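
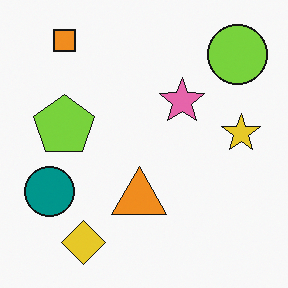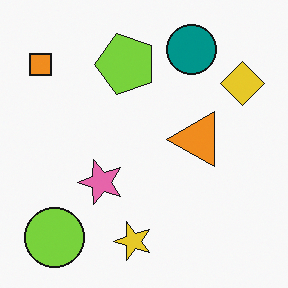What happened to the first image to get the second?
Transposed (reflected across the top-left ↔ bottom-right diagonal).

Shapes have swapped their row and column positions — what was in the top-right is now in the bottom-left — a diagonal reflection.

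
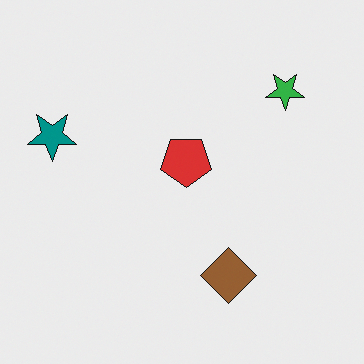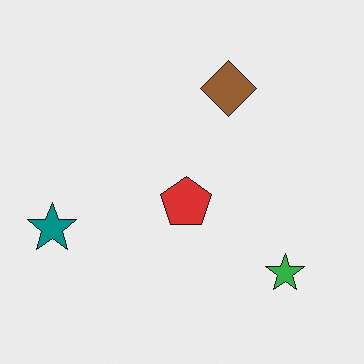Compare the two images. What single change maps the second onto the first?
The first image is the second flipped vertically (top ↔ bottom).

The brown diamond is in the top of the second image and the bottom of the first — shapes on opposite sides of the horizontal midline have swapped in a mirror flip.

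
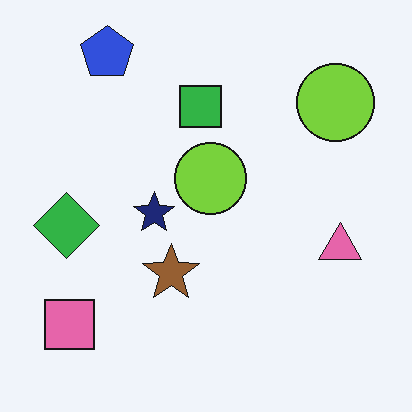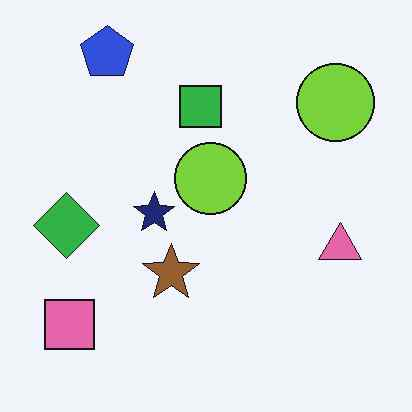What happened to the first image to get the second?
This is the original image given moderate JPEG compression.

Blocky 8×8 compression artifacts appear around shape edges and the flat background shows ringing — characteristic JPEG degradation.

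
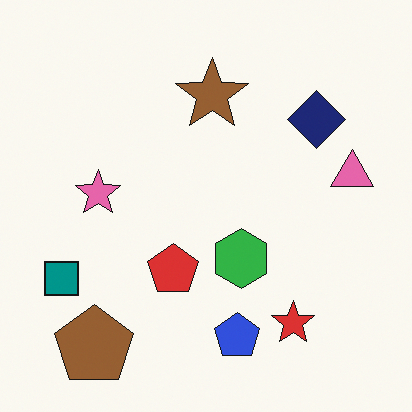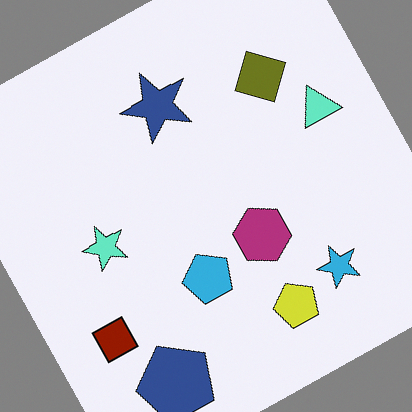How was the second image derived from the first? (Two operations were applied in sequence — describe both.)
The second image is the first rotated counter-clockwise by a clearly visible amount, then hue-shifted through roughly half the color wheel.

Every shape is tilted by the same angle and the image corners show triangular fill wedges — a whole-image rotation by a non-right angle. Every shape's color has rotated by the same amount around the hue wheel — a uniform hue shift.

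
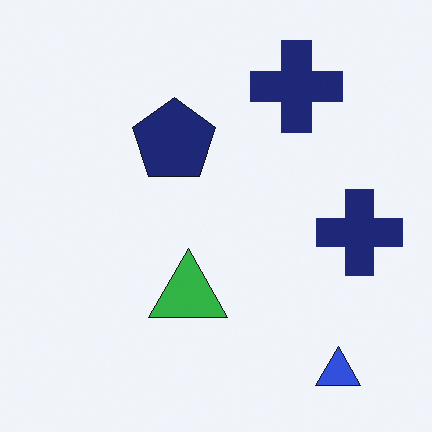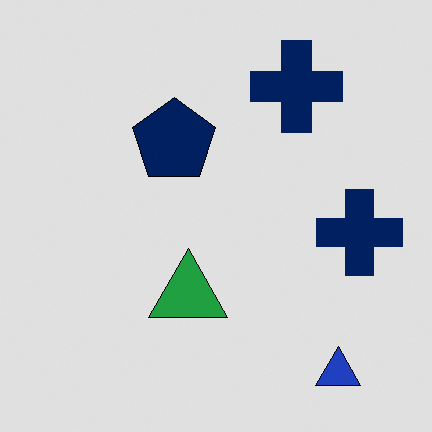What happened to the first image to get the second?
The transformation is: posterized to a reduced palette.

Each flat color has snapped to a coarser quantized level — most visibly, the near-white background has dropped to a flat grey.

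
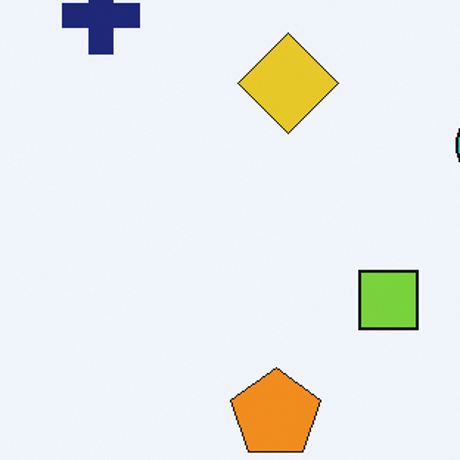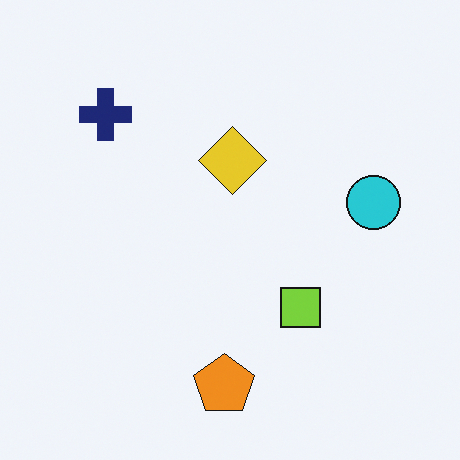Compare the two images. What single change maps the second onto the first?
The first image is the second cropped slightly and scaled back up.

The visible shapes are larger and the field of view is narrower; shapes near the original edges may be partly or wholly outside the frame — a crop-and-rescale.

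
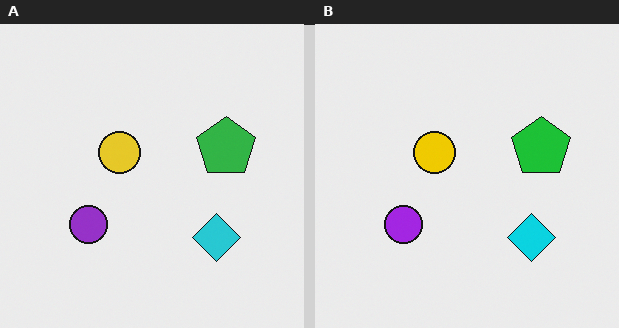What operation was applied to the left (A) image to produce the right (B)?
The transformation is: slightly oversaturated.

All colors are more vivid — a global saturation change.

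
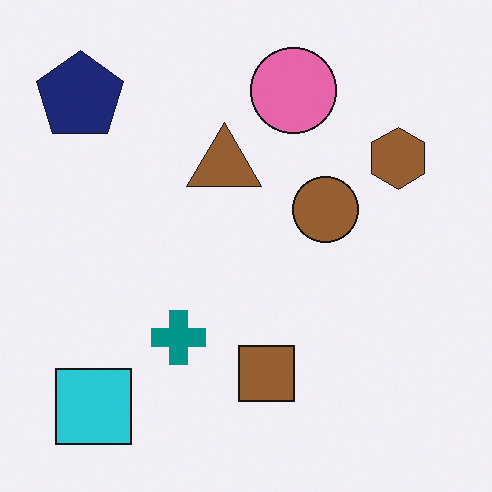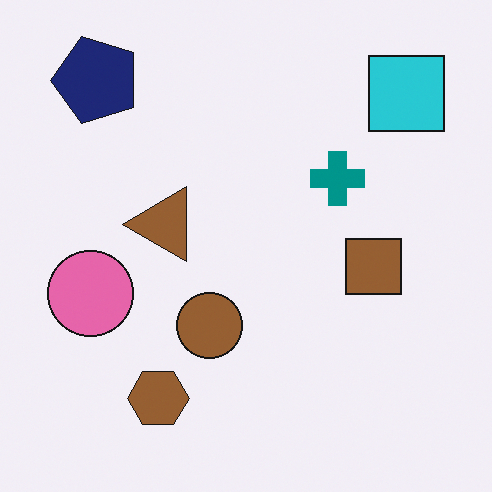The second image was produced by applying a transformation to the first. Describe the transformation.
The transformation is: transposed (reflected across the top-left ↔ bottom-right diagonal).

Shapes have swapped their row and column positions — what was in the top-right is now in the bottom-left — a diagonal reflection.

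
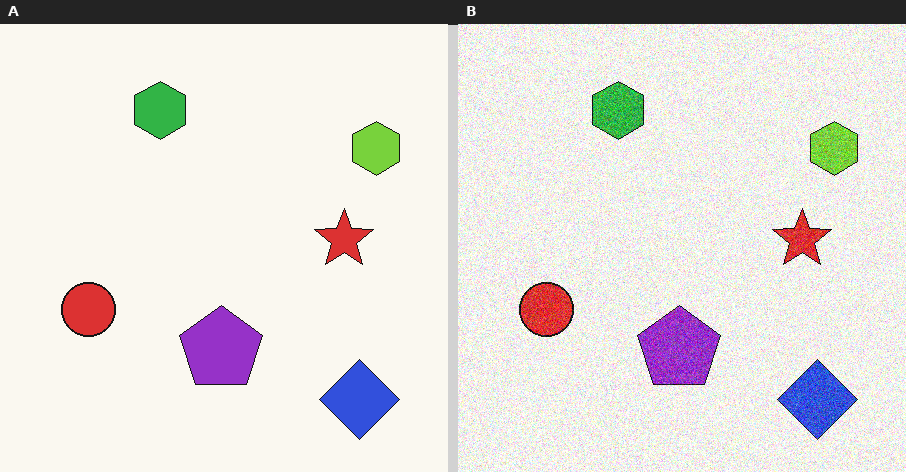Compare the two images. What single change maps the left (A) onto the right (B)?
The transformation is: degraded with heavy additive noise.

Random speckle covers the whole image, including the flat background.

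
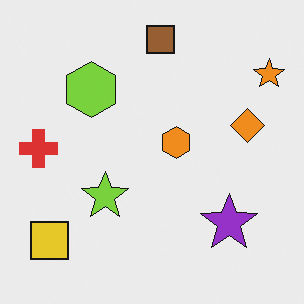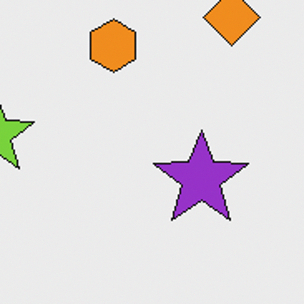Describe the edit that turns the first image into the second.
The transformation is: cropped to a noticeably smaller region and rescaled.

The visible shapes are larger and the field of view is narrower; shapes near the original edges may be partly or wholly outside the frame — a crop-and-rescale.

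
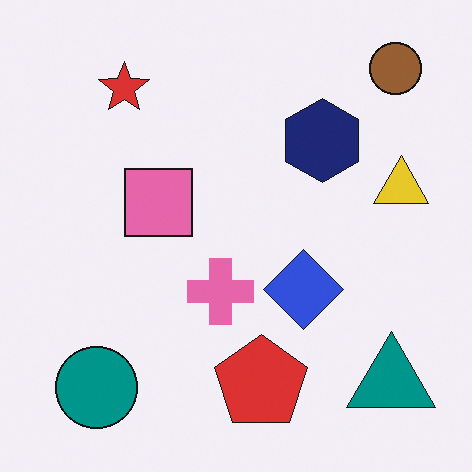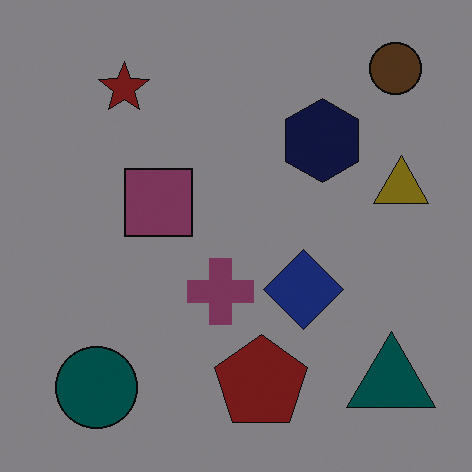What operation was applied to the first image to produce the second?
The second image is the first darkened a lot.

Every pixel — background and shapes alike — is uniformly darkened.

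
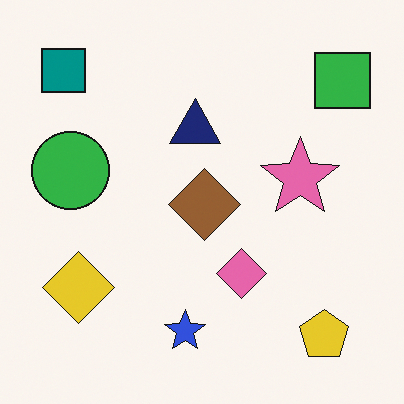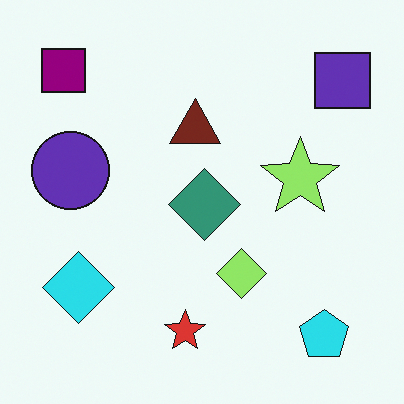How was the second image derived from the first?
The image was hue-shifted noticeably.

Every shape's color has rotated by the same amount around the hue wheel — a uniform hue shift.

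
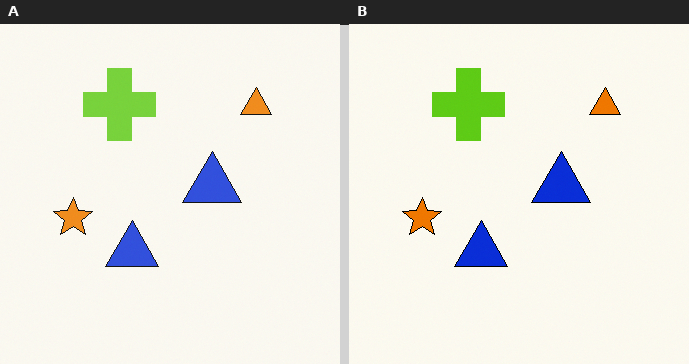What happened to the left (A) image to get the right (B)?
This is the original image given slightly increased contrast.

Tones are pushed away from mid-grey across the whole image — a global contrast change.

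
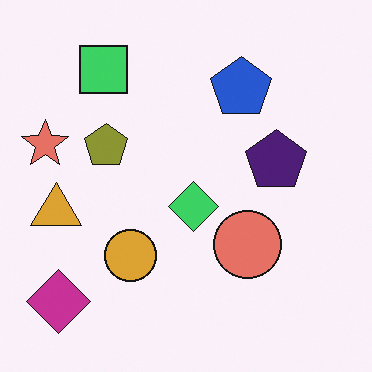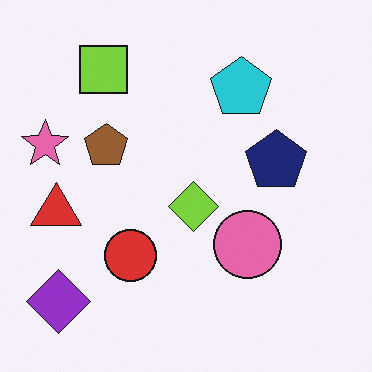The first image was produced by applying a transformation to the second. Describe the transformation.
Hue-shifted by a small amount.

Every shape's color has rotated by the same amount around the hue wheel — a uniform hue shift.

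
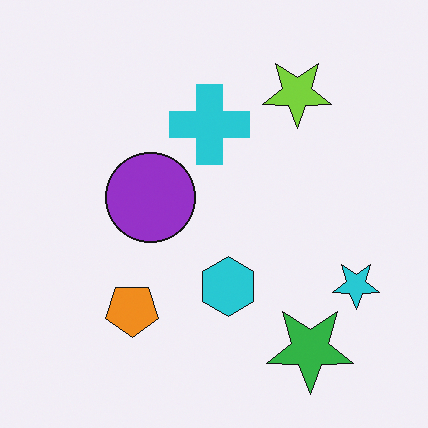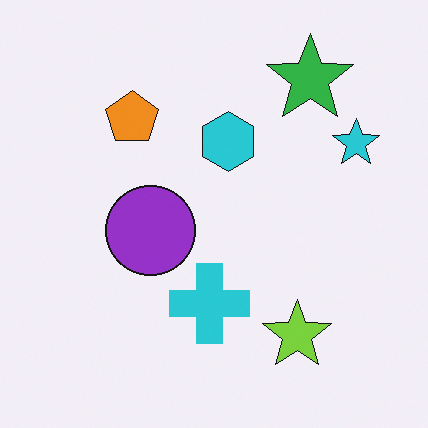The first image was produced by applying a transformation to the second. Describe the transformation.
It was flipped vertically (top ↔ bottom).

The green star is in the top-right of the second image and the bottom-right of the first — shapes on opposite sides of the horizontal midline have swapped in a mirror flip.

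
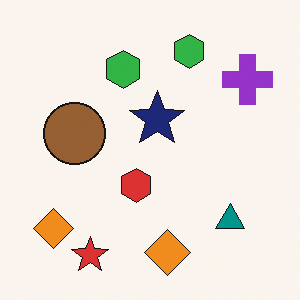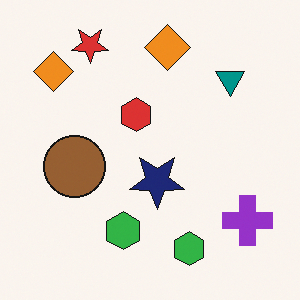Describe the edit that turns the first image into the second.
It was flipped vertically (top ↔ bottom).

The red star is in the bottom-left of the first image and the top-left of the second — shapes on opposite sides of the horizontal midline have swapped in a mirror flip.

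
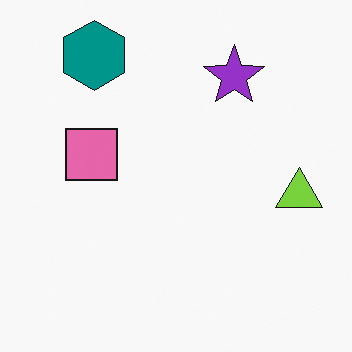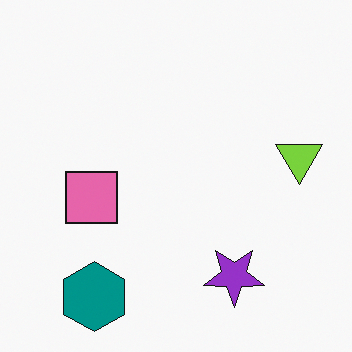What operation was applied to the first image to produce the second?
This is the original image flipped vertically (top ↔ bottom).

The teal hexagon is in the top-left of the first image and the bottom-left of the second — shapes on opposite sides of the horizontal midline have swapped in a mirror flip.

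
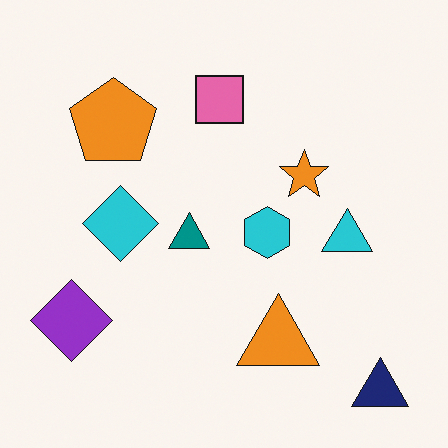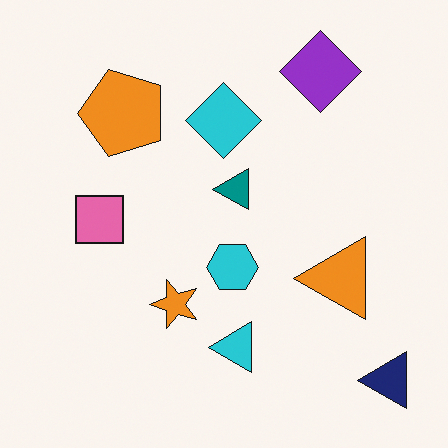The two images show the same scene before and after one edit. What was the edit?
The image was transposed (reflected across the top-left ↔ bottom-right diagonal).

Shapes have swapped their row and column positions — what was in the top-right is now in the bottom-left — a diagonal reflection.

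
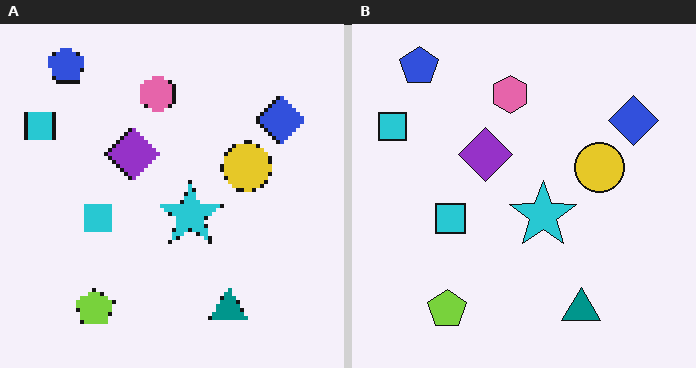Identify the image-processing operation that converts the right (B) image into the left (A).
This is the original image mildly pixelated.

Shapes are reduced to large square blocks; fine edges and outlines are lost — a downscale-then-upscale (mosaic) effect.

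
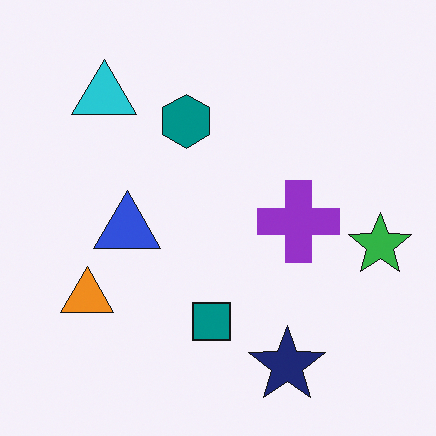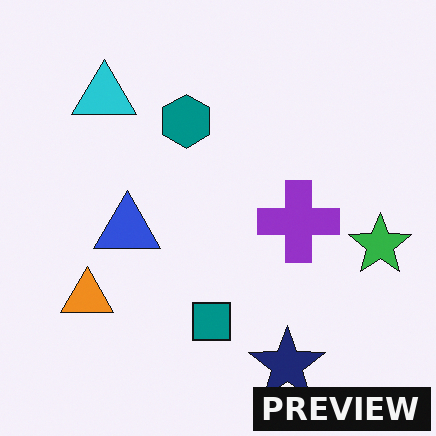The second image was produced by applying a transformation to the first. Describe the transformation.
The second image is the first watermarked with the text "PREVIEW" in the lower-right corner.

A dark label reading "PREVIEW" appears in the lower-right corner.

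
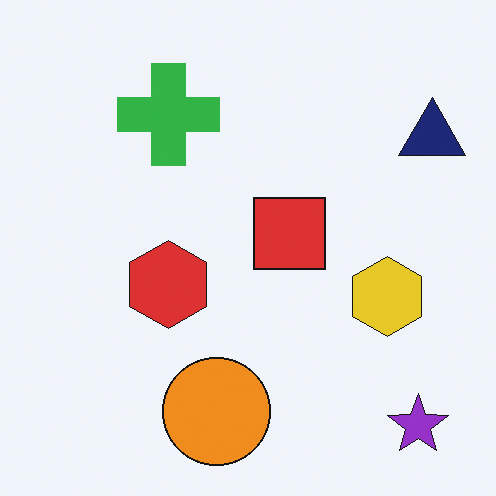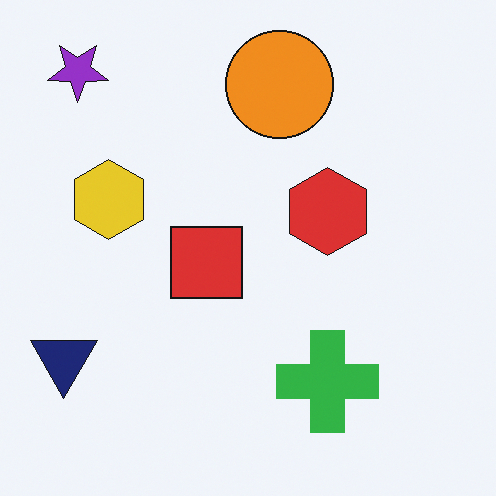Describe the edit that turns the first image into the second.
The second image is the first rotated 180°.

The purple star sits in the bottom-right of the first image and the top-left of the second — consistent with a whole-image 180° rotation.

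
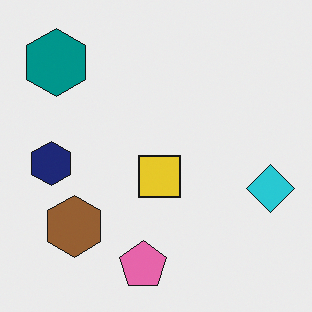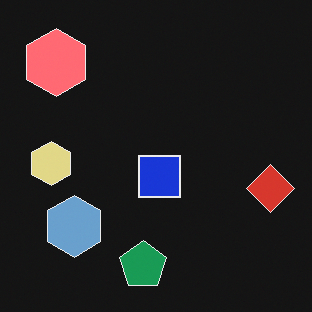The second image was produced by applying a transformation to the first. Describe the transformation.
Color-inverted (negative).

The light background has become dark and every shape's color is its complement — a photographic negative.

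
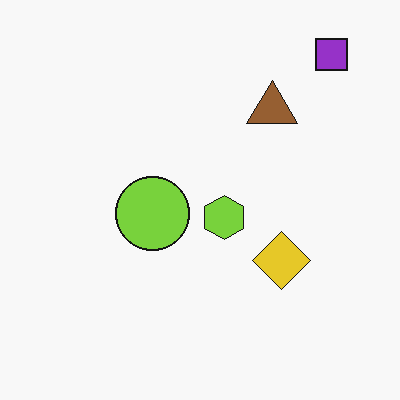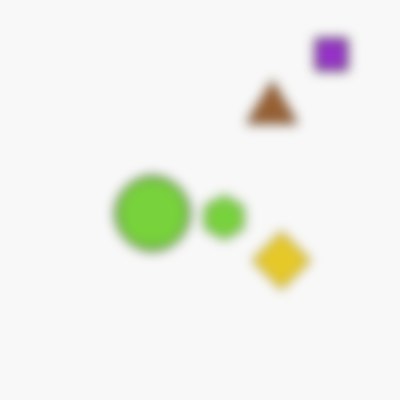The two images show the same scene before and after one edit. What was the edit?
The transformation is: strongly gaussian-blurred.

Shape edges and outlines are uniformly softened across the whole image.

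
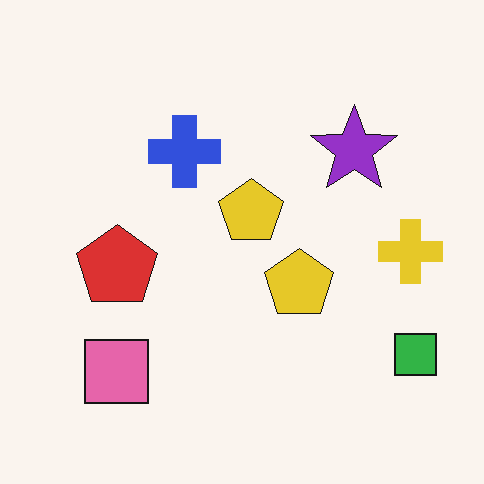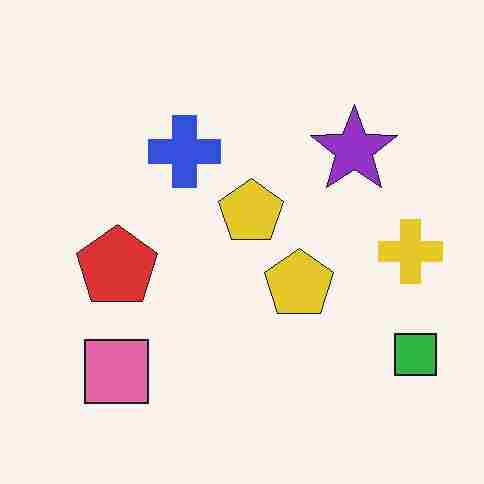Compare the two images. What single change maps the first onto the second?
The second image is the first heavily JPEG-compressed with obvious blocking artifacts.

Blocky 8×8 compression artifacts appear around shape edges and the flat background shows ringing — characteristic JPEG degradation.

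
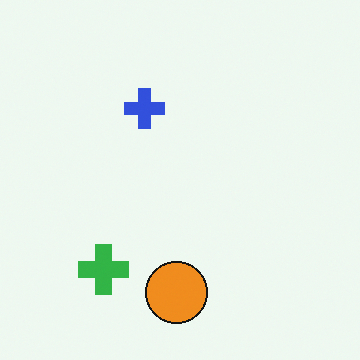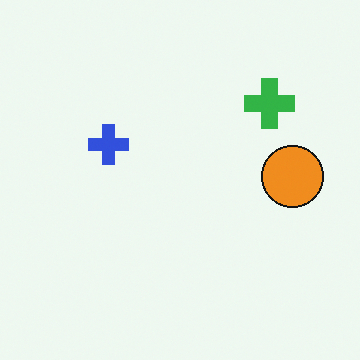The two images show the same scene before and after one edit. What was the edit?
This is the original image transposed (reflected across the top-left ↔ bottom-right diagonal).

Shapes have swapped their row and column positions — what was in the top-right is now in the bottom-left — a diagonal reflection.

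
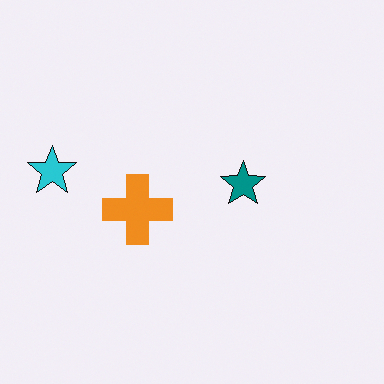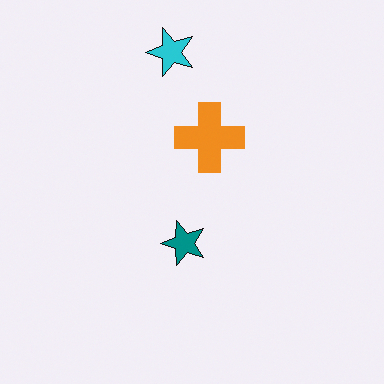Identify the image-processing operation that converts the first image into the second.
The second image is the first transposed (reflected across the top-left ↔ bottom-right diagonal).

Shapes have swapped their row and column positions — what was in the top-right is now in the bottom-left — a diagonal reflection.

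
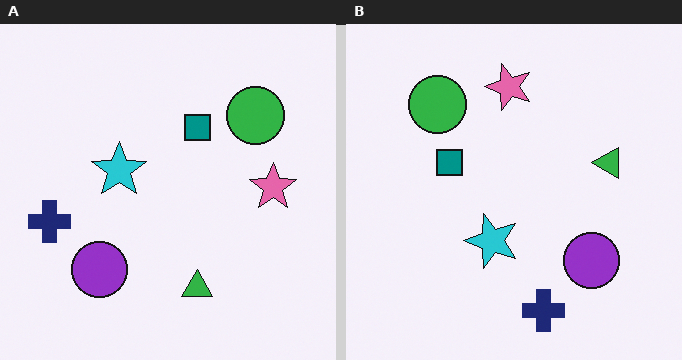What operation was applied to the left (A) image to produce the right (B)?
The transformation is: rotated 90° counter-clockwise.

The navy cross sits in the left of the left (A) image and the bottom of the right (B) — consistent with a whole-image 90° counter-clockwise rotation.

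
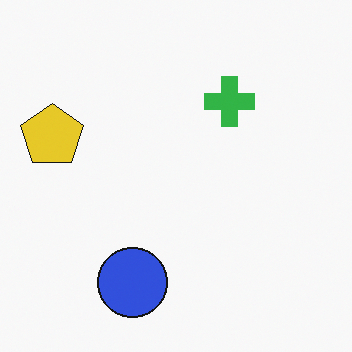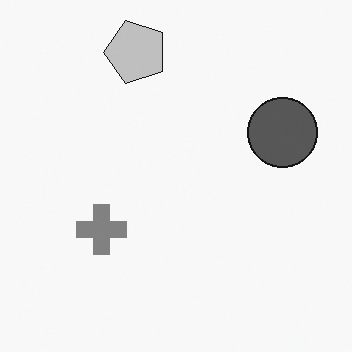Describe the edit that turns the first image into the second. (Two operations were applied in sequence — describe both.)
This is the original image converted to grayscale, then transposed (reflected across the top-left ↔ bottom-right diagonal).

All color is removed — every shape is now a shade of grey. Shapes have swapped their row and column positions — what was in the top-right is now in the bottom-left — a diagonal reflection.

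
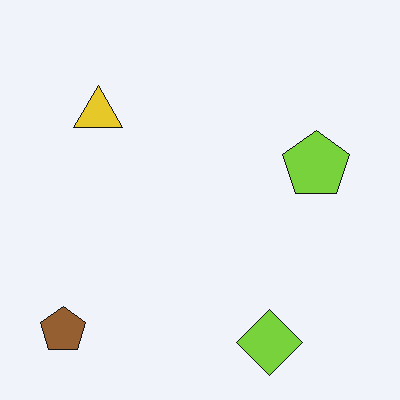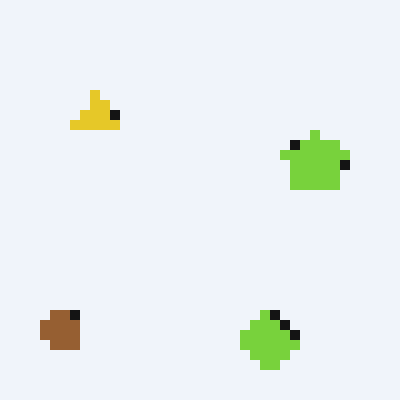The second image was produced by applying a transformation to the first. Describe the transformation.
Coarsely pixelated.

Shapes are reduced to large square blocks; fine edges and outlines are lost — a downscale-then-upscale (mosaic) effect.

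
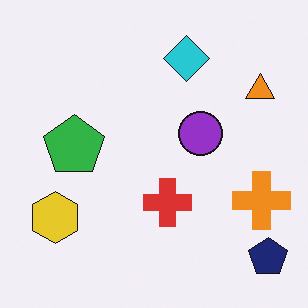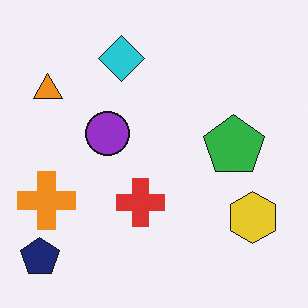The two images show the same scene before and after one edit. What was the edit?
Flipped horizontally (left ↔ right).

The navy pentagon is in the bottom-right of the first image and the bottom-left of the second — shapes on opposite sides of the vertical midline have swapped in a mirror flip.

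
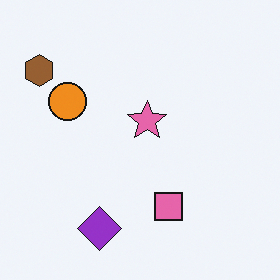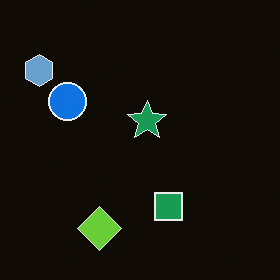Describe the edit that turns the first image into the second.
The transformation is: color-inverted (negative).

The light background has become dark and every shape's color is its complement — a photographic negative.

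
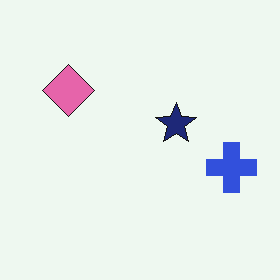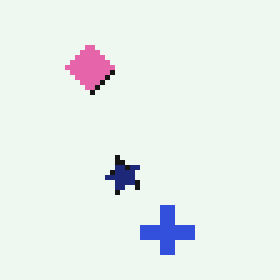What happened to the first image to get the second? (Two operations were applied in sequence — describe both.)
The image was lightly pixelated (a mild mosaic effect), then transposed (reflected across the top-left ↔ bottom-right diagonal).

Shapes are reduced to large square blocks; fine edges and outlines are lost — a downscale-then-upscale (mosaic) effect. Shapes have swapped their row and column positions — what was in the top-right is now in the bottom-left — a diagonal reflection.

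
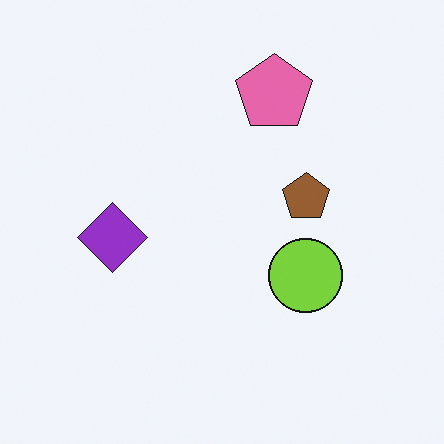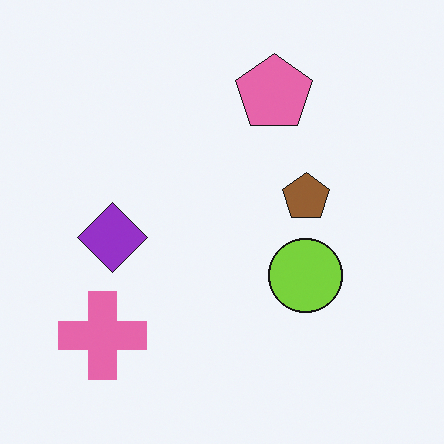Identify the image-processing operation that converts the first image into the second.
The transformation is: overlaid with an additional pink cross.

A pink cross appears in the second image that is absent from the first.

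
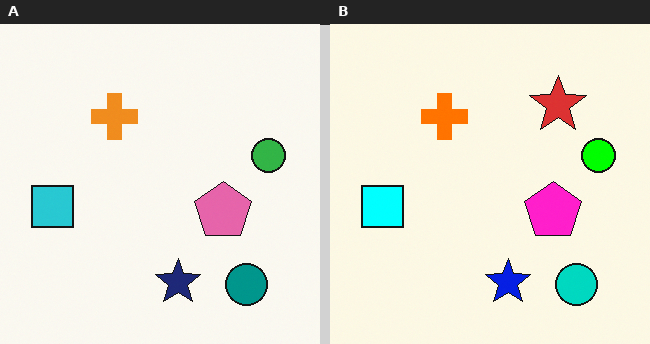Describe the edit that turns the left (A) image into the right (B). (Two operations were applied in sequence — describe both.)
It was made much more vivid (saturation change), then overlaid with an additional red star.

All colors are more vivid — a global saturation change. A red star appears in the right (B) image that is absent from the left (A).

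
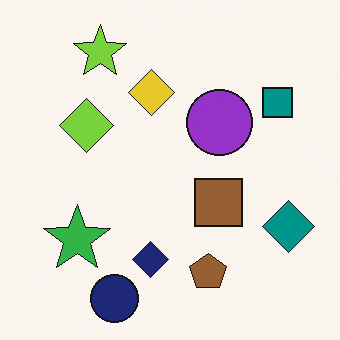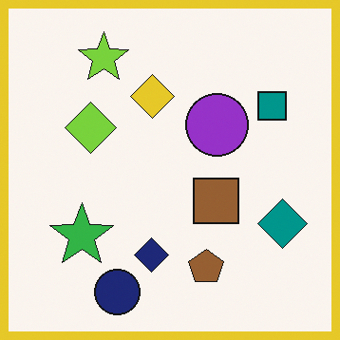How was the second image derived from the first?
The image was framed with a yellow border.

A solid yellow frame runs around the edge of the second image, with the content slightly shrunk inside it.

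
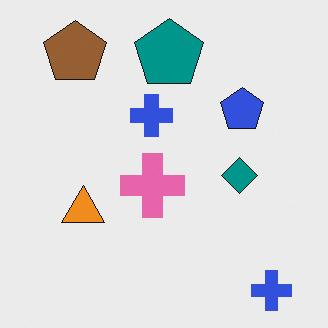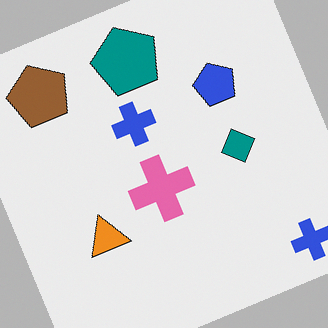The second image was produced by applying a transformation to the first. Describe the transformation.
Rotated counter-clockwise by a clearly visible amount.

Every shape is tilted by the same angle and the image corners show triangular fill wedges — a whole-image rotation by a non-right angle.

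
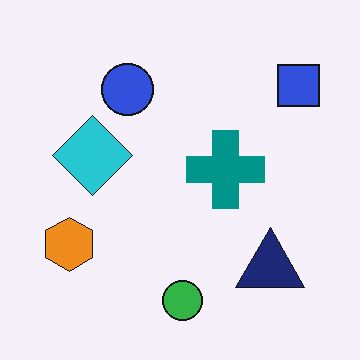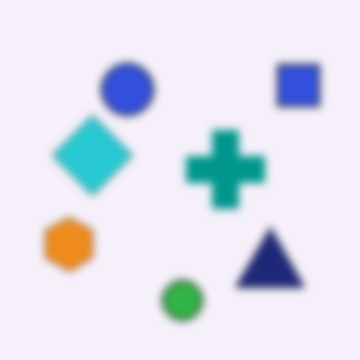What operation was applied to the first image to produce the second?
Noticeably gaussian-blurred.

Shape edges and outlines are uniformly softened across the whole image.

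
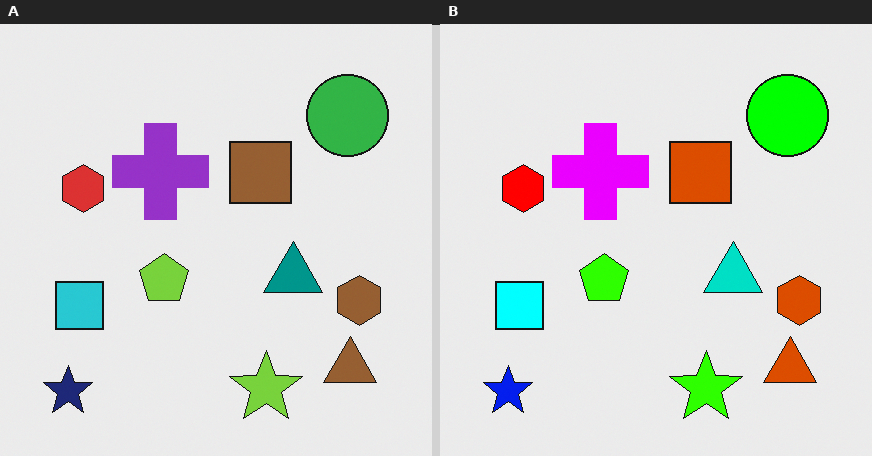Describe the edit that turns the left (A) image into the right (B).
The transformation is: made much more vivid (saturation change).

All colors are more vivid — a global saturation change.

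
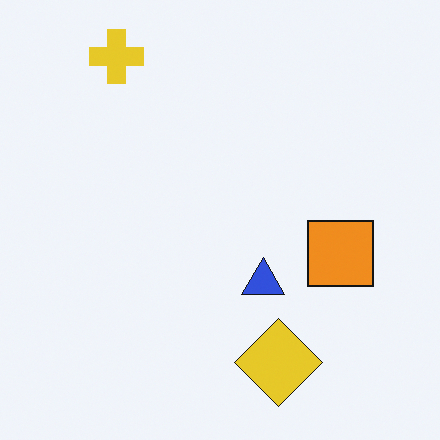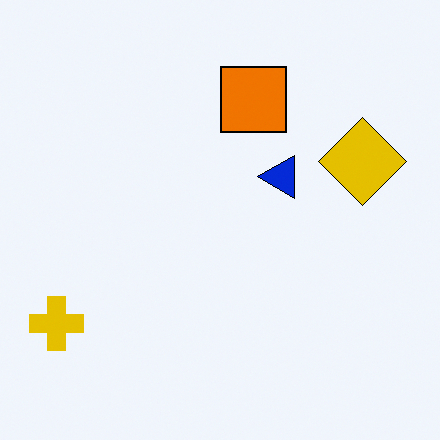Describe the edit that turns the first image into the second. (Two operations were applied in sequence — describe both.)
Rotated 90° counter-clockwise, then given slightly increased contrast.

The yellow cross sits in the top-left of the first image and the bottom-left of the second — consistent with a whole-image 90° counter-clockwise rotation. Tones are pushed away from mid-grey across the whole image — a global contrast change.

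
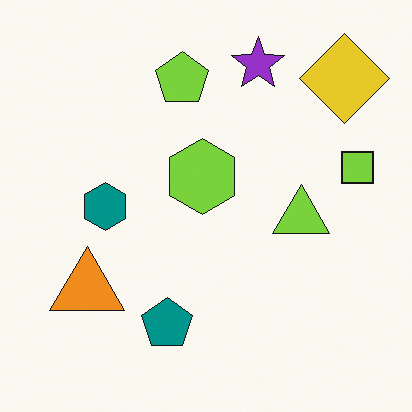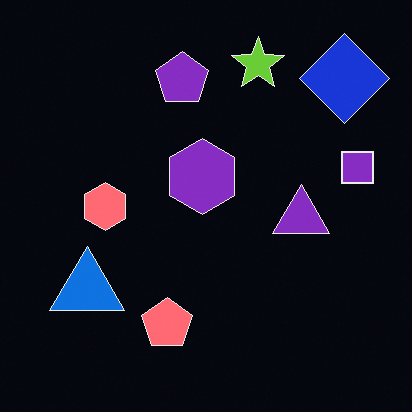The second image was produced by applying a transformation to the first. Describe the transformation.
It was color-inverted (negative).

The light background has become dark and every shape's color is its complement — a photographic negative.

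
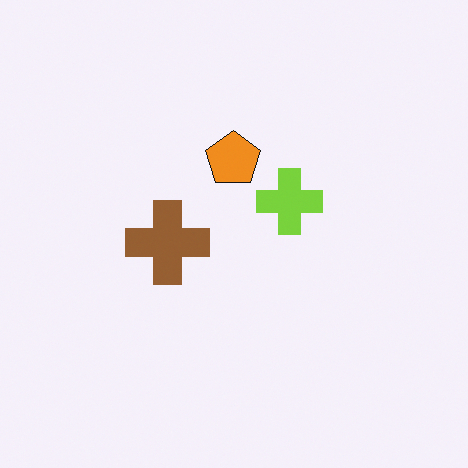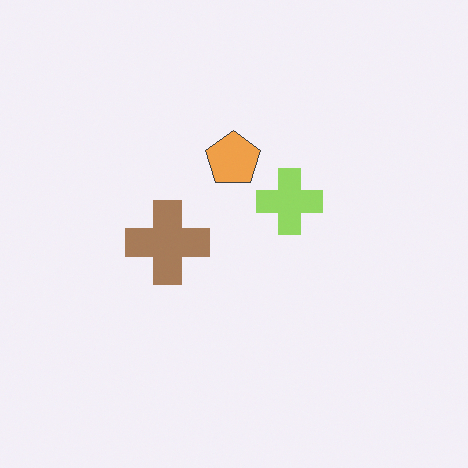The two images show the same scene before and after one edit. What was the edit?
It was given slightly reduced contrast.

Tones are pushed toward mid-grey across the whole image — a global contrast change.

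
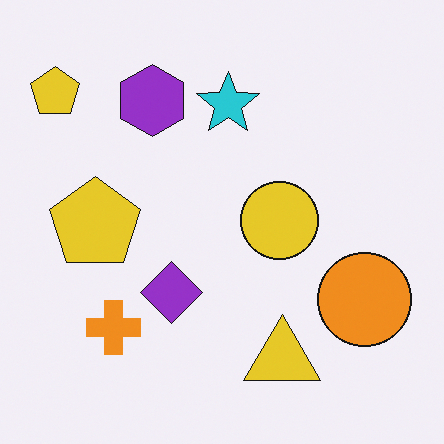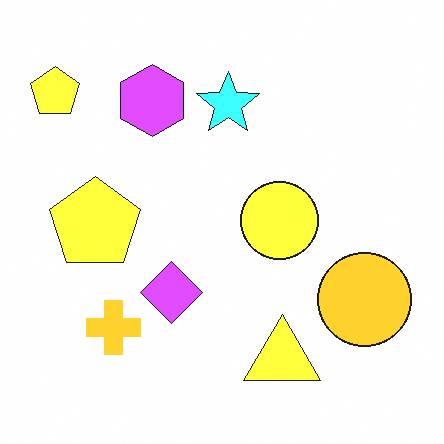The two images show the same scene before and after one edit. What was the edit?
The second image is the first noticeably brightened.

Every pixel — background and shapes alike — is uniformly brightened.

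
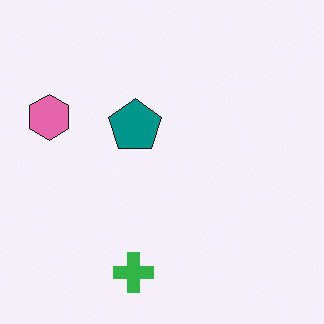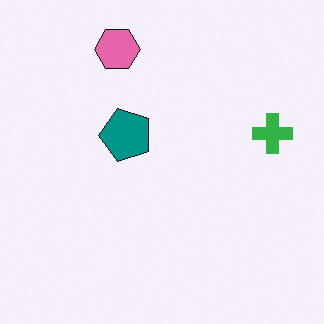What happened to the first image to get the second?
It was transposed (reflected across the top-left ↔ bottom-right diagonal).

Shapes have swapped their row and column positions — what was in the top-right is now in the bottom-left — a diagonal reflection.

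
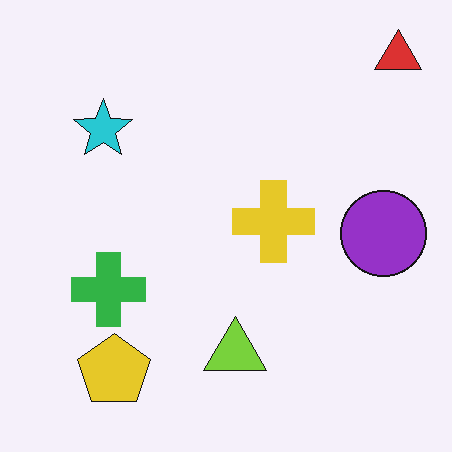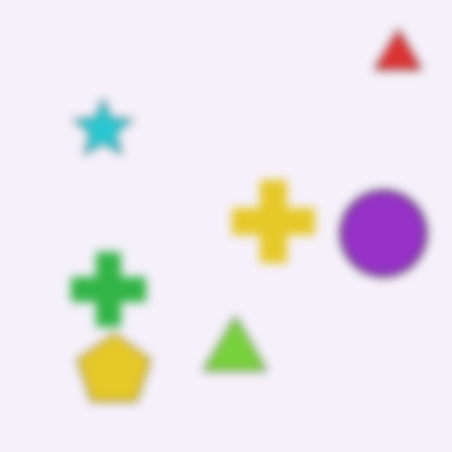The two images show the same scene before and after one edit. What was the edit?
The transformation is: noticeably gaussian-blurred.

Shape edges and outlines are uniformly softened across the whole image.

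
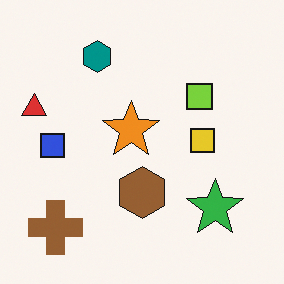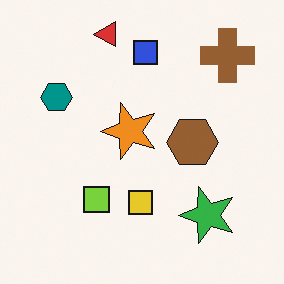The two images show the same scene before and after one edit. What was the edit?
This is the original image transposed (reflected across the top-left ↔ bottom-right diagonal).

Shapes have swapped their row and column positions — what was in the top-right is now in the bottom-left — a diagonal reflection.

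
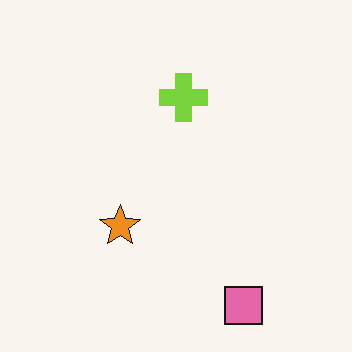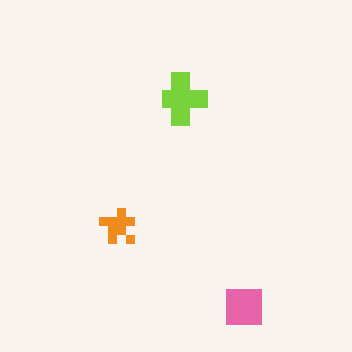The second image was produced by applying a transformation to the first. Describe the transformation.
The transformation is: coarsely pixelated.

Shapes are reduced to large square blocks; fine edges and outlines are lost — a downscale-then-upscale (mosaic) effect.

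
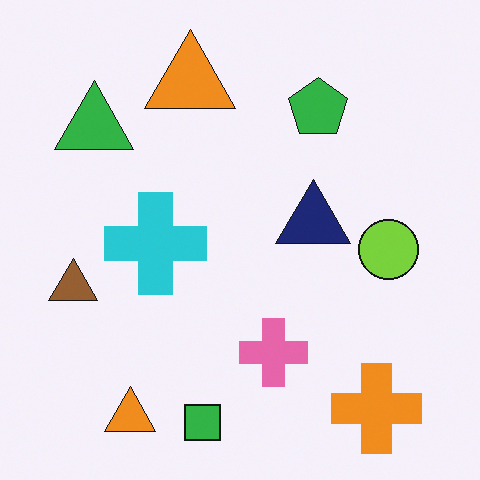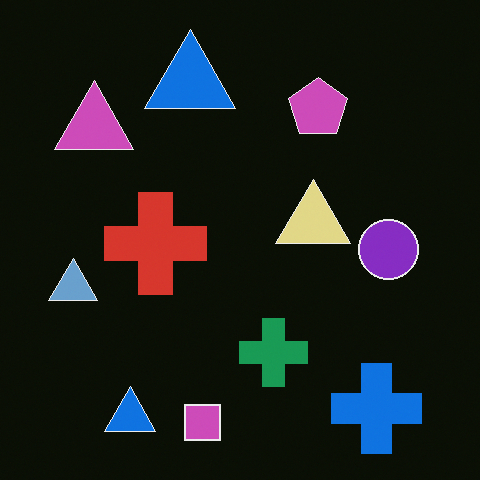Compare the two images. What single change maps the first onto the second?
It was color-inverted (negative).

The light background has become dark and every shape's color is its complement — a photographic negative.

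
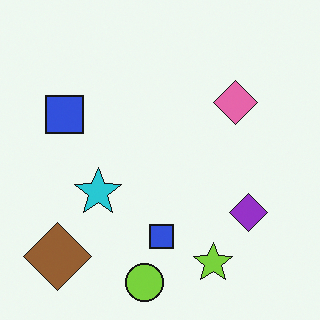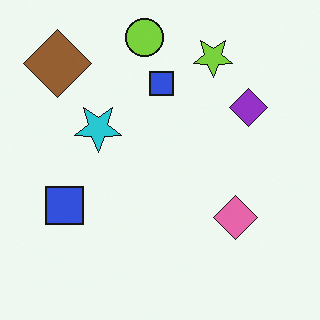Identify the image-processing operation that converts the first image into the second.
The second image is the first flipped vertically (top ↔ bottom).

The lime circle is in the bottom of the first image and the top of the second — shapes on opposite sides of the horizontal midline have swapped in a mirror flip.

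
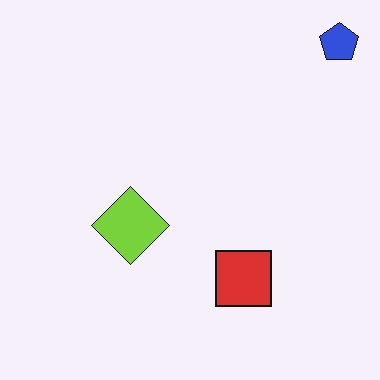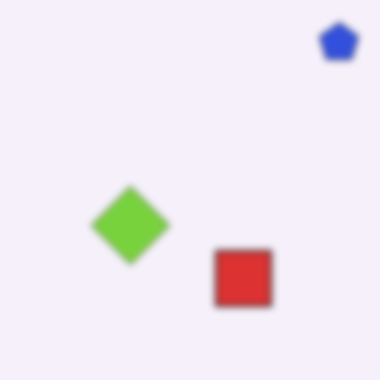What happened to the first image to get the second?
Noticeably gaussian-blurred.

Shape edges and outlines are uniformly softened across the whole image.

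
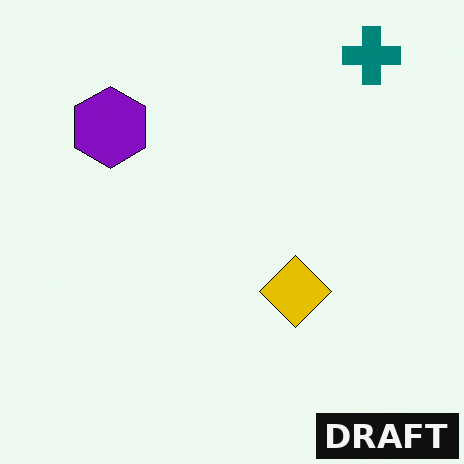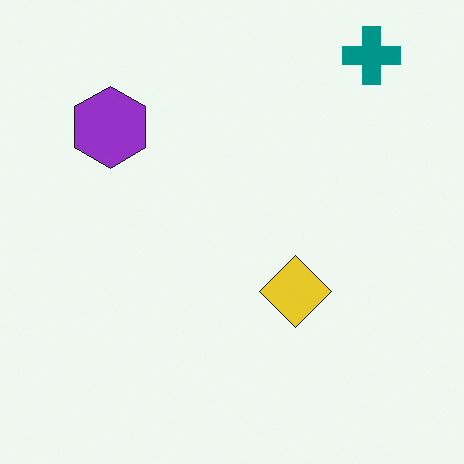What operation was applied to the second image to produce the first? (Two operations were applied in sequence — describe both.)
Given slightly increased contrast, then watermarked with the text "DRAFT" in the lower-right corner.

Tones are pushed away from mid-grey across the whole image — a global contrast change. A dark label reading "DRAFT" appears in the lower-right corner.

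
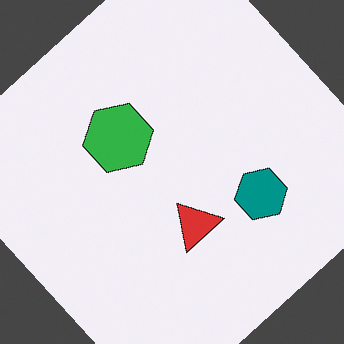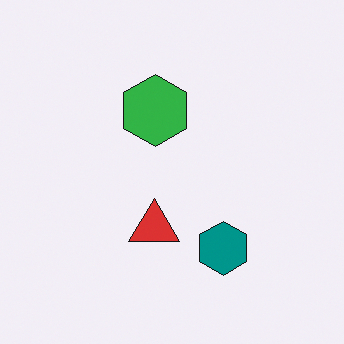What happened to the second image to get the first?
It was rotated counter-clockwise by a large amount — several tens of degrees.

Every shape is tilted by the same angle and the image corners show triangular fill wedges — a whole-image rotation by a non-right angle.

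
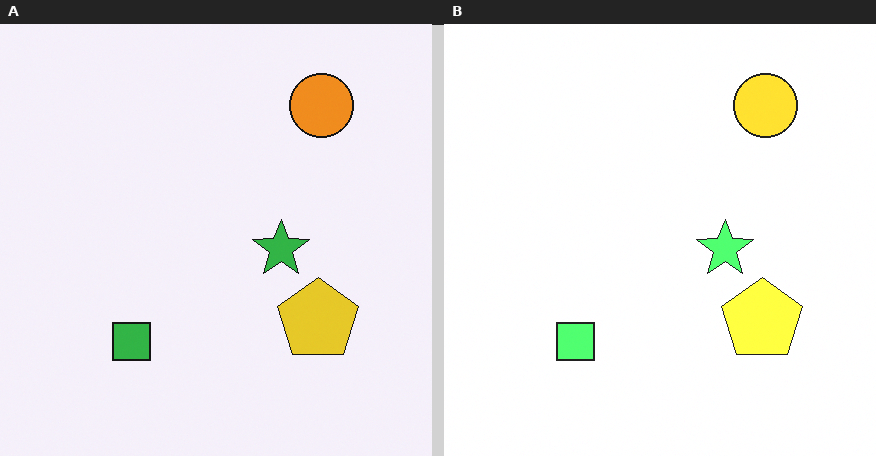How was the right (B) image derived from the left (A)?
The image was noticeably brightened.

Every pixel — background and shapes alike — is uniformly brightened.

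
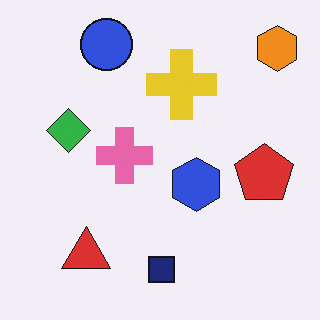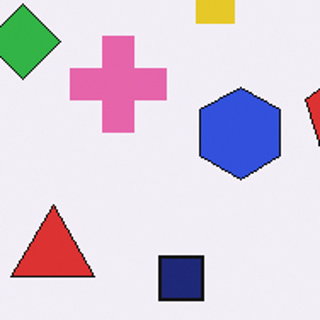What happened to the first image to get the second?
This is the original image cropped to a noticeably smaller region and rescaled.

The visible shapes are larger and the field of view is narrower; shapes near the original edges may be partly or wholly outside the frame — a crop-and-rescale.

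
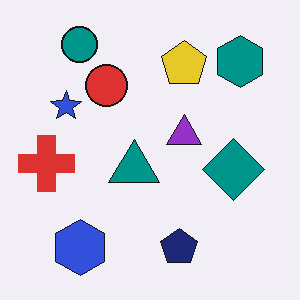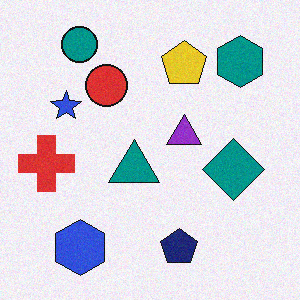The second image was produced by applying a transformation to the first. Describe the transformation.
The transformation is: degraded with a light layer of grain.

Random speckle covers the whole image, including the flat background.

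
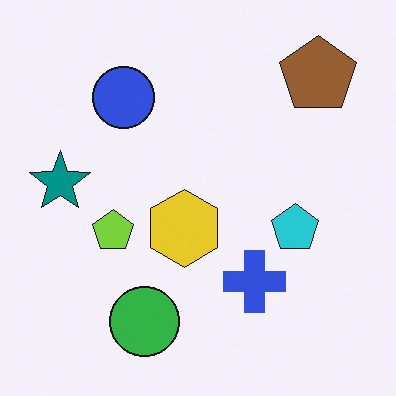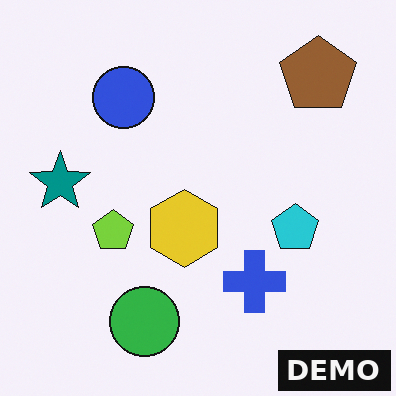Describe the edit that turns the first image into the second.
It was watermarked with the text "DEMO" in the lower-right corner.

A dark label reading "DEMO" appears in the lower-right corner.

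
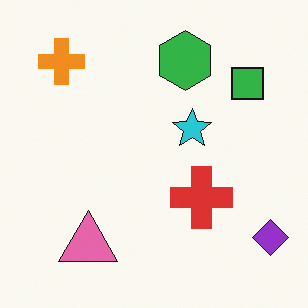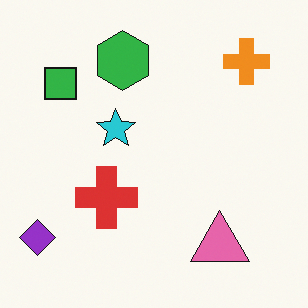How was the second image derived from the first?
It was flipped horizontally (left ↔ right).

The purple diamond is in the bottom-right of the first image and the bottom-left of the second — shapes on opposite sides of the vertical midline have swapped in a mirror flip.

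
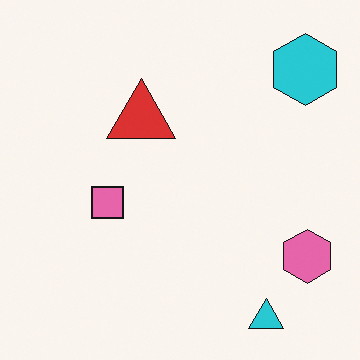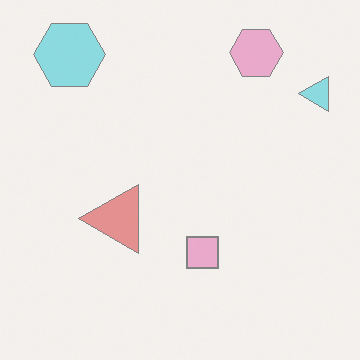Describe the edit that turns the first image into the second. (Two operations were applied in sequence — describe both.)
This is the original image washed out (contrast reduced), then rotated 90° counter-clockwise.

Tones are pushed toward mid-grey across the whole image — a global contrast change. The cyan hexagon sits in the top-right of the first image and the top-left of the second — consistent with a whole-image 90° counter-clockwise rotation.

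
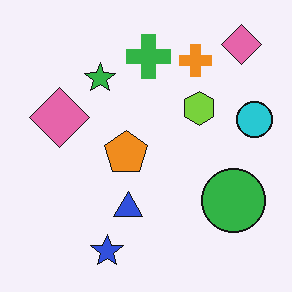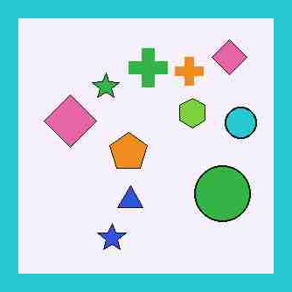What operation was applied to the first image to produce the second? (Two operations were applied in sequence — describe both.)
The second image is the first heavily JPEG-compressed with obvious blocking artifacts, then framed with a cyan border.

Blocky 8×8 compression artifacts appear around shape edges and the flat background shows ringing — characteristic JPEG degradation. A solid cyan frame runs around the edge of the second image, with the content slightly shrunk inside it.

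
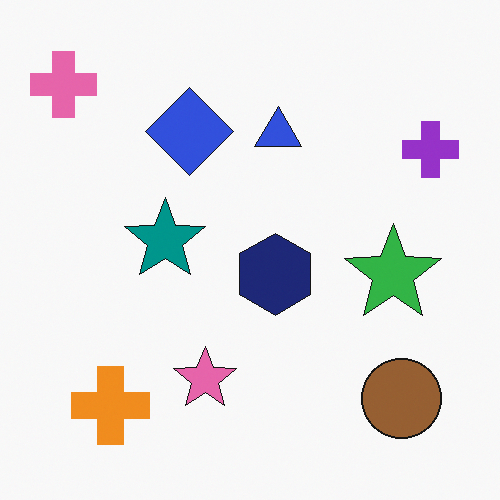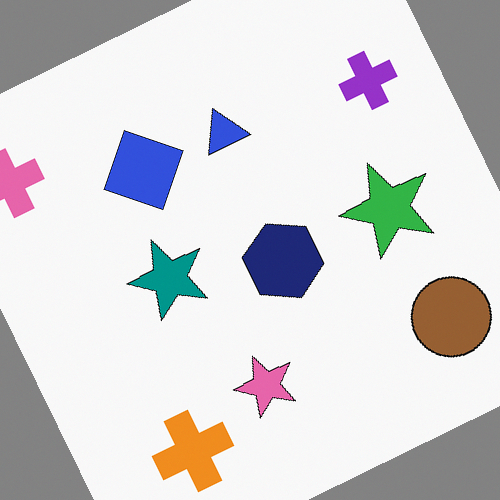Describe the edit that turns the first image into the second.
The transformation is: rotated counter-clockwise by a moderate amount.

Every shape is tilted by the same angle and the image corners show triangular fill wedges — a whole-image rotation by a non-right angle.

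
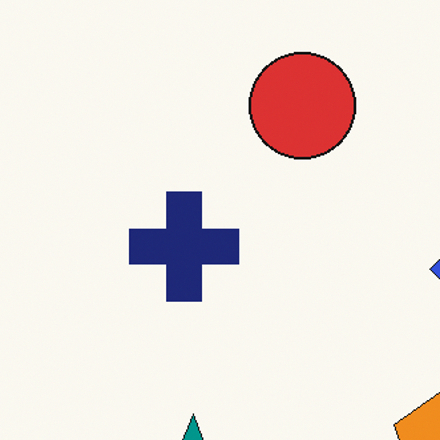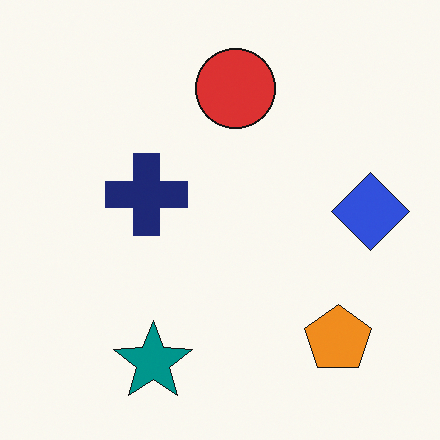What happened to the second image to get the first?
The first image is the second cropped to a modestly smaller region and rescaled.

The visible shapes are larger and the field of view is narrower; shapes near the original edges may be partly or wholly outside the frame — a crop-and-rescale.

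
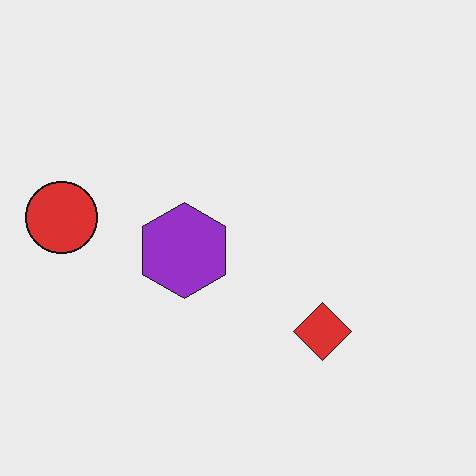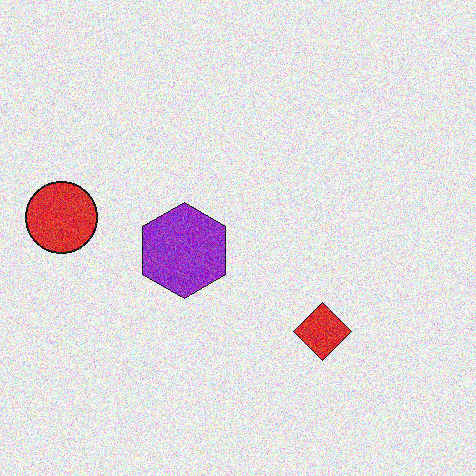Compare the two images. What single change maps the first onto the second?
Degraded with visible gaussian noise.

Random speckle covers the whole image, including the flat background.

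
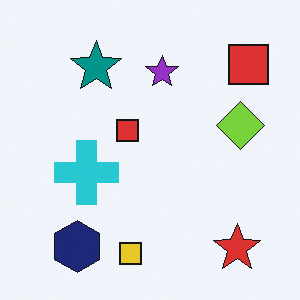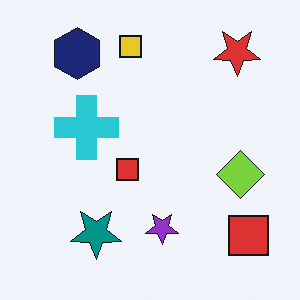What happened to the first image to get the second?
The second image is the first flipped vertically (top ↔ bottom).

The yellow square is in the bottom of the first image and the top of the second — shapes on opposite sides of the horizontal midline have swapped in a mirror flip.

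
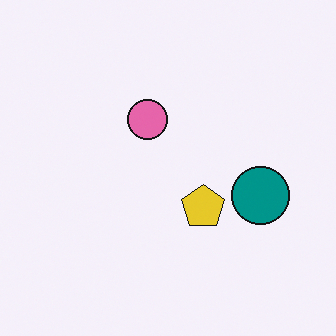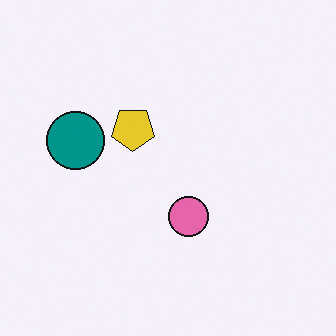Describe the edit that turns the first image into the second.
It was rotated 180°.

The teal circle sits in the right of the first image and the left of the second — consistent with a whole-image 180° rotation.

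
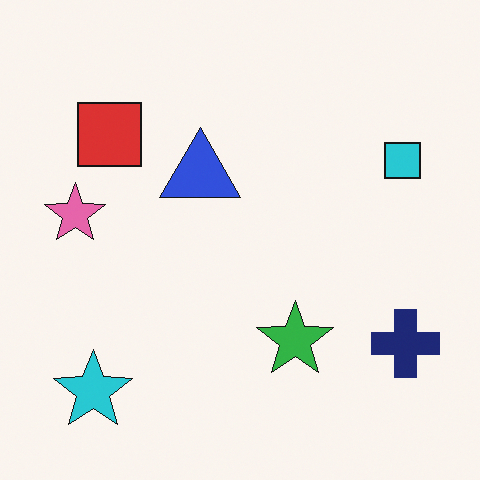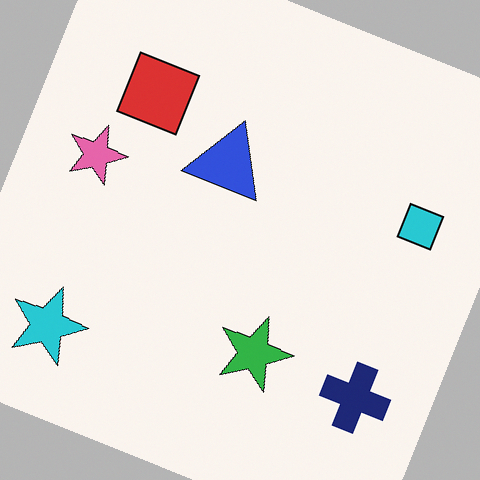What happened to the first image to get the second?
Rotated clockwise by a moderate amount.

Every shape is tilted by the same angle and the image corners show triangular fill wedges — a whole-image rotation by a non-right angle.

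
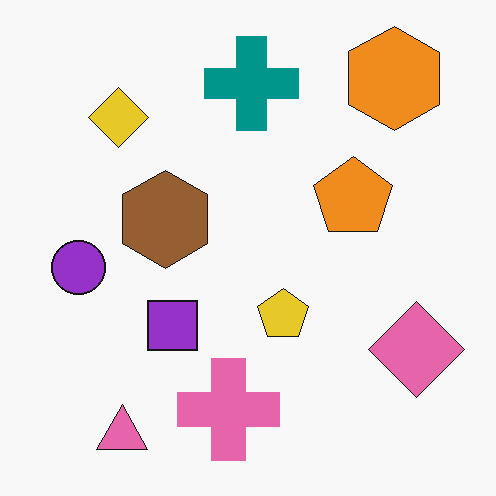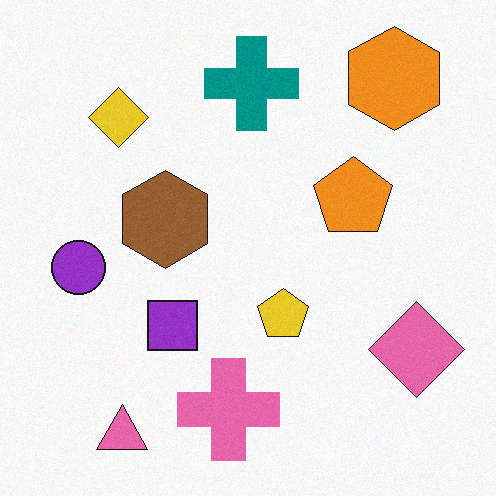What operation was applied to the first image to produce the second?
The transformation is: degraded with light additive noise.

Random speckle covers the whole image, including the flat background.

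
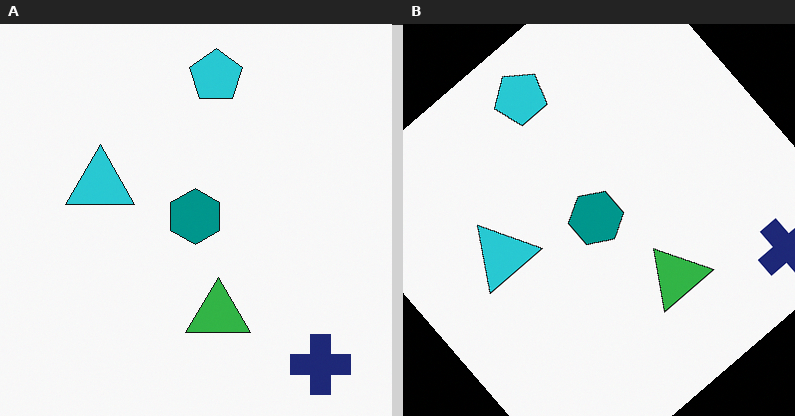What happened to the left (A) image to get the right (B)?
The right (B) image is the left (A) rotated counter-clockwise by a large amount — several tens of degrees.

Every shape is tilted by the same angle and the image corners show triangular fill wedges — a whole-image rotation by a non-right angle.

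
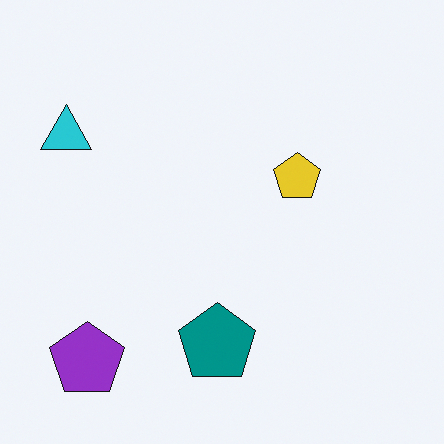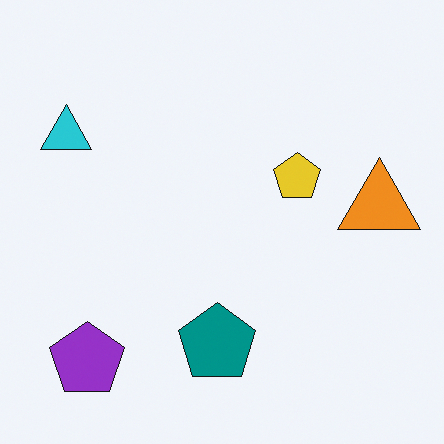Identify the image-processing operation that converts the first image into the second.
It was overlaid with an additional orange triangle.

An orange triangle appears in the second image that is absent from the first.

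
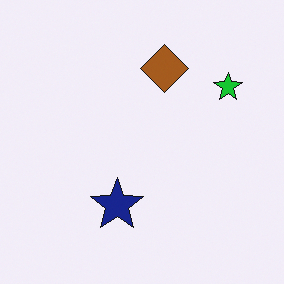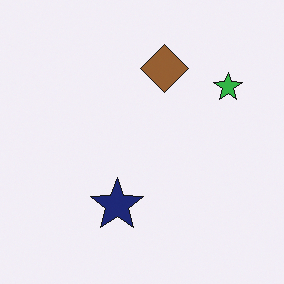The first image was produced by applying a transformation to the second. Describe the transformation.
Slightly oversaturated.

All colors are more vivid — a global saturation change.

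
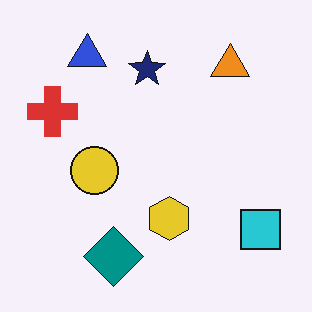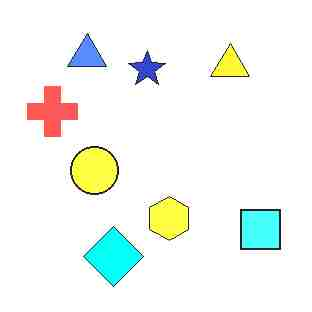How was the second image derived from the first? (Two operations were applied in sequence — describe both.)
The image was brightened a lot, then heavily JPEG-compressed with obvious blocking artifacts.

Every pixel — background and shapes alike — is uniformly brightened. Blocky 8×8 compression artifacts appear around shape edges and the flat background shows ringing — characteristic JPEG degradation.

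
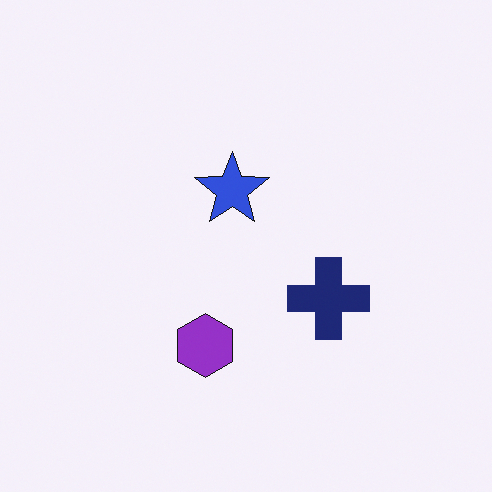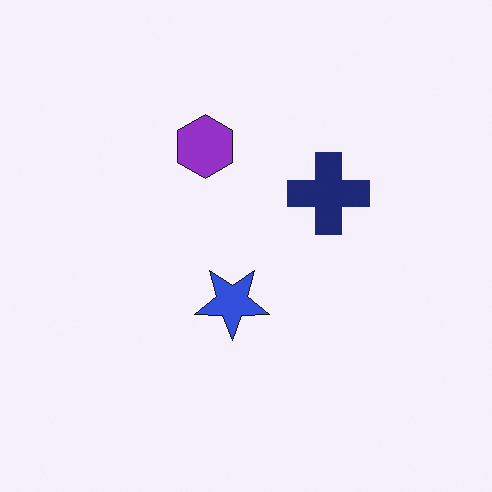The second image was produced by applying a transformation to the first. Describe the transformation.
It was flipped vertically (top ↔ bottom).

The purple hexagon is in the bottom of the first image and the top of the second — shapes on opposite sides of the horizontal midline have swapped in a mirror flip.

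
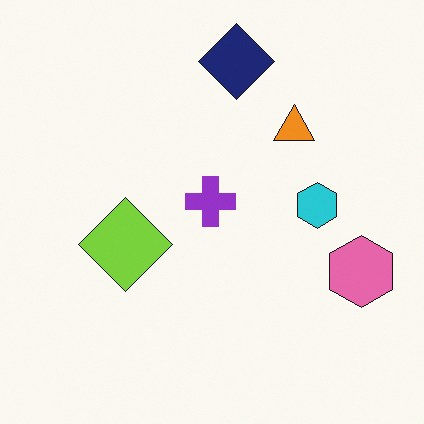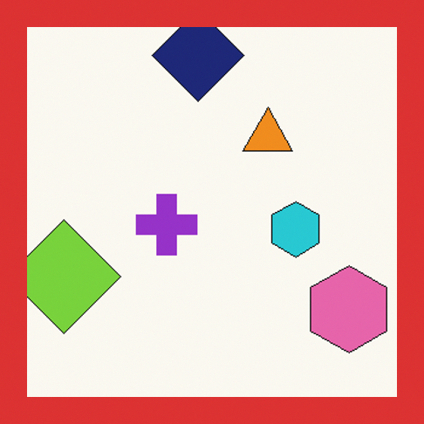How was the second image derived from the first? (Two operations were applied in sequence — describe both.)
This is the original image cropped slightly and scaled back up, then framed with a red border.

The visible shapes are larger and the field of view is narrower; shapes near the original edges may be partly or wholly outside the frame — a crop-and-rescale. A solid red frame runs around the edge of the second image, with the content slightly shrunk inside it.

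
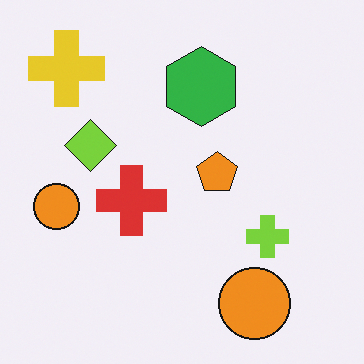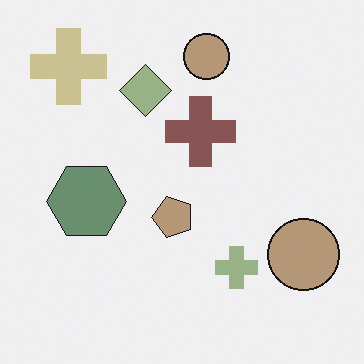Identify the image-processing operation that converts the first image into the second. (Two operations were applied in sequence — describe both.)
The image was heavily desaturated, then transposed (reflected across the top-left ↔ bottom-right diagonal).

All colors are more muted and greyish — a global saturation change. Shapes have swapped their row and column positions — what was in the top-right is now in the bottom-left — a diagonal reflection.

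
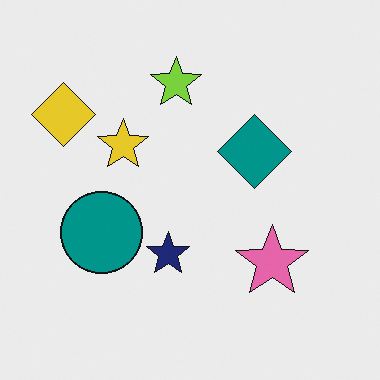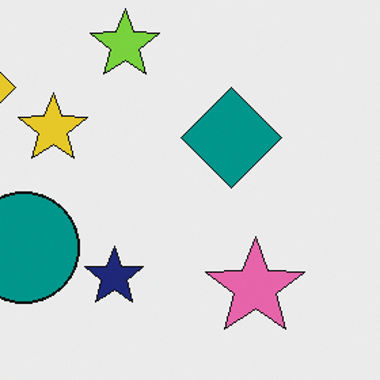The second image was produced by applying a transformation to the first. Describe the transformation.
This is the original image cropped slightly and scaled back up.

The visible shapes are larger and the field of view is narrower; shapes near the original edges may be partly or wholly outside the frame — a crop-and-rescale.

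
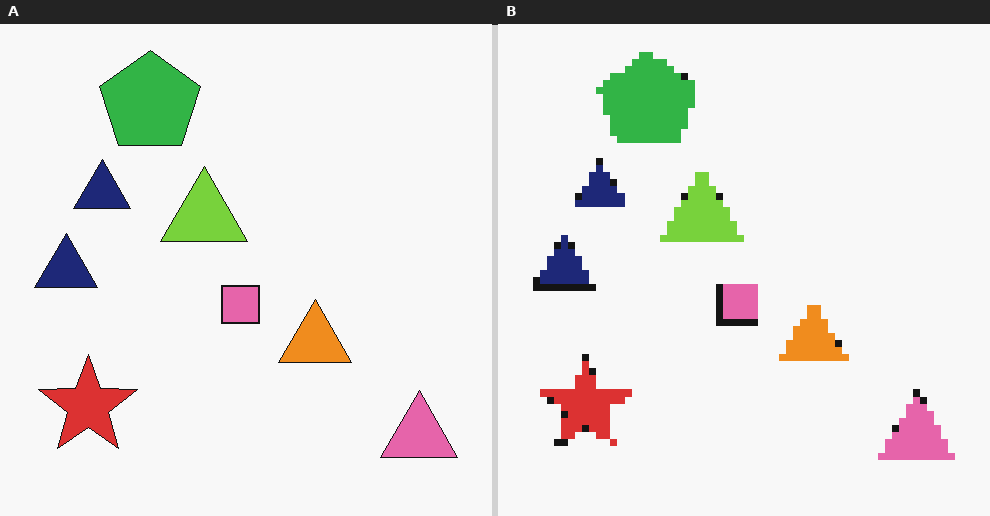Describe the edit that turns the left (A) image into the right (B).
The image was moderately pixelated.

Shapes are reduced to large square blocks; fine edges and outlines are lost — a downscale-then-upscale (mosaic) effect.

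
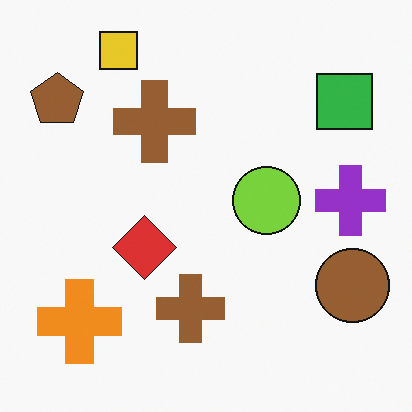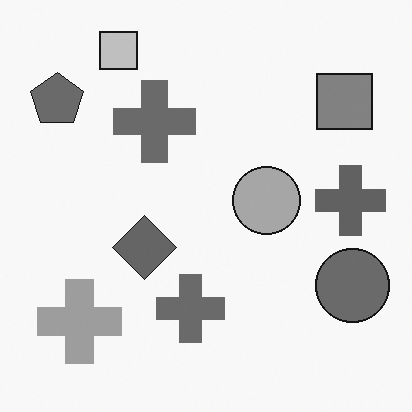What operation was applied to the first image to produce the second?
The transformation is: converted to grayscale.

All color is removed — every shape is now a shade of grey.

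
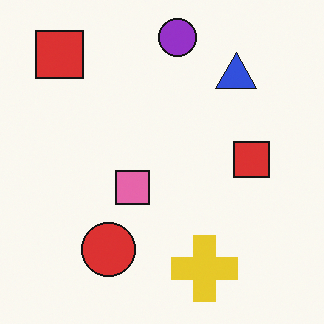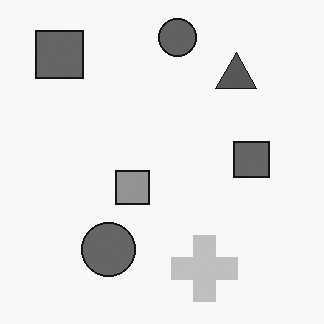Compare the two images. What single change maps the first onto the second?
This is the original image converted to grayscale.

All color is removed — every shape is now a shade of grey.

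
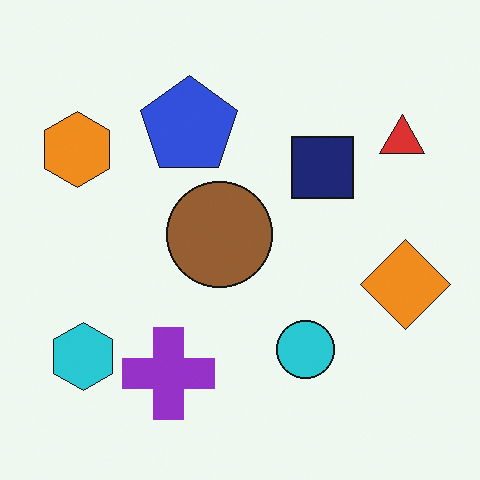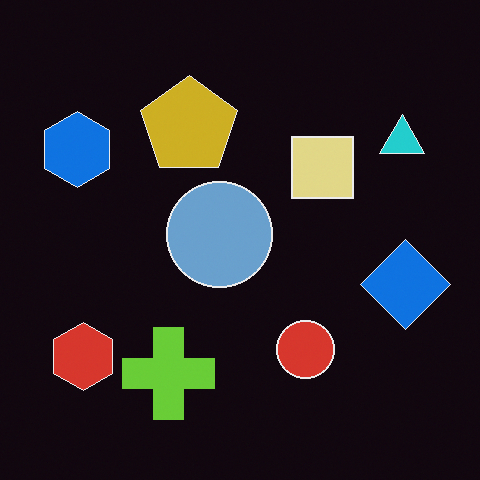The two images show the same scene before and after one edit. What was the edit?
This is the original image color-inverted (negative).

The light background has become dark and every shape's color is its complement — a photographic negative.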